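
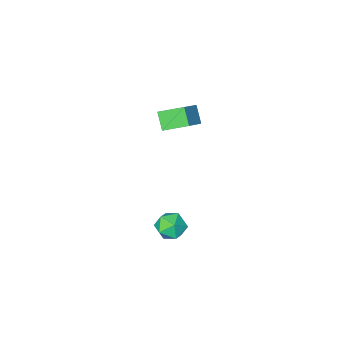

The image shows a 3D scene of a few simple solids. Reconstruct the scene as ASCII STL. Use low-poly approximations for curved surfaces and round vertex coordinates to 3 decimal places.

solid 
facet normal -0.680 0.610 0.407
outer loop
vertex -3.919 0.175 3.991
vertex -3.758 0.875 3.212
vertex -4.981 -0.474 3.19
endloop
endfacet
facet normal -0.151 -0.660 0.736
outer loop
vertex -4.042 -1.315 2.628
vertex -3.919 0.175 3.991
vertex -4.981 -0.474 3.19
endloop
endfacet
facet normal -0.680 0.610 0.406
outer loop
vertex -4.981 -0.474 3.19
vertex -3.758 0.875 3.212
vertex -4.819 0.226 2.41
endloop
endfacet
facet normal -0.717 -0.438 -0.542
outer loop
vertex -4.819 0.226 2.41
vertex -4.042 -1.315 2.628
vertex -4.981 -0.474 3.19
endloop
endfacet
facet normal 0.717 0.438 0.542
outer loop
vertex -3.919 0.175 3.991
vertex -2.819 0.034 2.65
vertex -3.758 0.875 3.212
endloop
endfacet
facet normal -0.152 -0.660 0.735
outer loop
vertex -2.981 -0.666 3.43
vertex -3.919 0.175 3.991
vertex -4.042 -1.315 2.628
endloop
endfacet
facet normal 0.717 0.438 0.542
outer loop
vertex -2.981 -0.666 3.43
vertex -2.819 0.034 2.65
vertex -3.919 0.175 3.991
endloop
endfacet
facet normal 0.152 0.661 -0.735
outer loop
vertex -3.758 0.875 3.212
vertex -2.819 0.034 2.65
vertex -4.819 0.226 2.41
endloop
endfacet
facet normal -0.717 -0.438 -0.542
outer loop
vertex -3.881 -0.615 1.849
vertex -4.042 -1.315 2.628
vertex -4.819 0.226 2.41
endloop
endfacet
facet normal 0.152 0.660 -0.736
outer loop
vertex -4.819 0.226 2.41
vertex -2.819 0.034 2.65
vertex -3.881 -0.615 1.849
endloop
endfacet
facet normal 0.680 -0.609 -0.407
outer loop
vertex -3.881 -0.615 1.849
vertex -2.981 -0.666 3.43
vertex -4.042 -1.315 2.628
endloop
endfacet
facet normal 0.680 -0.610 -0.407
outer loop
vertex -2.819 0.034 2.65
vertex -2.981 -0.666 3.43
vertex -3.881 -0.615 1.849
endloop
endfacet
facet normal -0.926 0.120 0.357
outer loop
vertex -3.165 1.29 -3.285
vertex -2.838 1.457 -2.493
vertex -2.971 2.11 -3.057
endloop
endfacet
facet normal -0.893 0.304 -0.332
outer loop
vertex -3.165 1.29 -3.285
vertex -2.971 2.11 -3.057
vertex -2.772 1.821 -3.856
endloop
endfacet
facet normal -0.663 -0.263 -0.701
outer loop
vertex -3.165 1.29 -3.285
vertex -2.772 1.821 -3.856
vertex -2.516 0.989 -3.786
endloop
endfacet
facet normal -0.554 -0.797 -0.239
outer loop
vertex -3.165 1.29 -3.285
vertex -2.516 0.989 -3.786
vertex -2.558 0.765 -2.943
endloop
endfacet
facet normal -0.718 -0.560 0.414
outer loop
vertex -3.165 1.29 -3.285
vertex -2.558 0.765 -2.943
vertex -2.838 1.457 -2.493
endloop
endfacet
facet normal -0.406 0.822 -0.399
outer loop
vertex -2.772 1.821 -3.856
vertex -2.971 2.11 -3.057
vertex -2.202 2.315 -3.417
endloop
endfacet
facet normal -0.462 0.524 0.716
outer loop
vertex -2.971 2.11 -3.057
vertex -2.838 1.457 -2.493
vertex -2.244 2.091 -2.574
endloop
endfacet
facet normal -0.124 -0.576 0.808
outer loop
vertex -2.838 1.457 -2.493
vertex -2.558 0.765 -2.943
vertex -1.988 1.259 -2.504
endloop
endfacet
facet normal 0.140 -0.959 -0.248
outer loop
vertex -2.558 0.765 -2.943
vertex -2.516 0.989 -3.786
vertex -1.789 0.97 -3.303
endloop
endfacet
facet normal -0.035 -0.094 -0.995
outer loop
vertex -2.516 0.989 -3.786
vertex -2.772 1.821 -3.856
vertex -1.922 1.623 -3.867
endloop
endfacet
facet normal 0.554 0.797 0.239
outer loop
vertex -1.595 1.79 -3.075
vertex -2.202 2.315 -3.417
vertex -2.244 2.091 -2.574
endloop
endfacet
facet normal 0.663 0.263 0.701
outer loop
vertex -1.595 1.79 -3.075
vertex -2.244 2.091 -2.574
vertex -1.988 1.259 -2.504
endloop
endfacet
facet normal 0.893 -0.304 0.332
outer loop
vertex -1.595 1.79 -3.075
vertex -1.988 1.259 -2.504
vertex -1.789 0.97 -3.303
endloop
endfacet
facet normal 0.926 -0.120 -0.357
outer loop
vertex -1.595 1.79 -3.075
vertex -1.789 0.97 -3.303
vertex -1.922 1.623 -3.867
endloop
endfacet
facet normal 0.718 0.560 -0.414
outer loop
vertex -1.595 1.79 -3.075
vertex -1.922 1.623 -3.867
vertex -2.202 2.315 -3.417
endloop
endfacet
facet normal -0.140 0.959 0.248
outer loop
vertex -2.244 2.091 -2.574
vertex -2.202 2.315 -3.417
vertex -2.971 2.11 -3.057
endloop
endfacet
facet normal 0.035 0.094 0.995
outer loop
vertex -1.988 1.259 -2.504
vertex -2.244 2.091 -2.574
vertex -2.838 1.457 -2.493
endloop
endfacet
facet normal 0.406 -0.822 0.399
outer loop
vertex -1.789 0.97 -3.303
vertex -1.988 1.259 -2.504
vertex -2.558 0.765 -2.943
endloop
endfacet
facet normal 0.462 -0.524 -0.716
outer loop
vertex -1.922 1.623 -3.867
vertex -1.789 0.97 -3.303
vertex -2.516 0.989 -3.786
endloop
endfacet
facet normal 0.124 0.576 -0.808
outer loop
vertex -2.202 2.315 -3.417
vertex -1.922 1.623 -3.867
vertex -2.772 1.821 -3.856
endloop
endfacet

endsolid


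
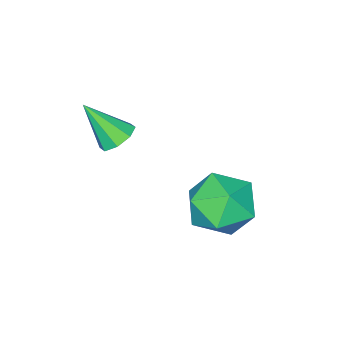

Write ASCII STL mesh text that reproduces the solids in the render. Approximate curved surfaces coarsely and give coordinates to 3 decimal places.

solid 
facet normal -0.332 0.762 -0.556
outer loop
vertex 0.032 3.84 -1.561
vertex -1.037 3.671 -1.154
vertex -0.315 4.387 -0.603
endloop
endfacet
facet normal 0.348 0.863 -0.366
outer loop
vertex 0.032 3.84 -1.561
vertex -0.315 4.387 -0.603
vertex 0.748 3.935 -0.657
endloop
endfacet
facet normal 0.729 0.310 -0.610
outer loop
vertex 0.032 3.84 -1.561
vertex 0.748 3.935 -0.657
vertex 0.683 2.939 -1.241
endloop
endfacet
facet normal 0.284 -0.132 -0.950
outer loop
vertex 0.032 3.84 -1.561
vertex 0.683 2.939 -1.241
vertex -0.421 2.776 -1.549
endloop
endfacet
facet normal -0.372 0.148 -0.916
outer loop
vertex 0.032 3.84 -1.561
vertex -0.421 2.776 -1.549
vertex -1.037 3.671 -1.154
endloop
endfacet
facet normal 0.382 0.857 0.346
outer loop
vertex 0.748 3.935 -0.657
vertex -0.315 4.387 -0.603
vertex 0.121 3.824 0.309
endloop
endfacet
facet normal -0.719 0.694 0.040
outer loop
vertex -0.315 4.387 -0.603
vertex -1.037 3.671 -1.154
vertex -0.983 3.661 0.001
endloop
endfacet
facet normal -0.784 -0.300 -0.543
outer loop
vertex -1.037 3.671 -1.154
vertex -0.421 2.776 -1.549
vertex -1.048 2.665 -0.583
endloop
endfacet
facet normal 0.278 -0.752 -0.597
outer loop
vertex -0.421 2.776 -1.549
vertex 0.683 2.939 -1.241
vertex 0.015 2.213 -0.637
endloop
endfacet
facet normal 0.998 -0.038 -0.047
outer loop
vertex 0.683 2.939 -1.241
vertex 0.748 3.935 -0.657
vertex 0.737 2.929 -0.086
endloop
endfacet
facet normal -0.284 0.132 0.950
outer loop
vertex -0.332 2.76 0.321
vertex 0.121 3.824 0.309
vertex -0.983 3.661 0.001
endloop
endfacet
facet normal -0.729 -0.310 0.610
outer loop
vertex -0.332 2.76 0.321
vertex -0.983 3.661 0.001
vertex -1.048 2.665 -0.583
endloop
endfacet
facet normal -0.348 -0.863 0.366
outer loop
vertex -0.332 2.76 0.321
vertex -1.048 2.665 -0.583
vertex 0.015 2.213 -0.637
endloop
endfacet
facet normal 0.332 -0.762 0.556
outer loop
vertex -0.332 2.76 0.321
vertex 0.015 2.213 -0.637
vertex 0.737 2.929 -0.086
endloop
endfacet
facet normal 0.372 -0.148 0.916
outer loop
vertex -0.332 2.76 0.321
vertex 0.737 2.929 -0.086
vertex 0.121 3.824 0.309
endloop
endfacet
facet normal -0.278 0.752 0.597
outer loop
vertex -0.983 3.661 0.001
vertex 0.121 3.824 0.309
vertex -0.315 4.387 -0.603
endloop
endfacet
facet normal -0.998 0.038 0.047
outer loop
vertex -1.048 2.665 -0.583
vertex -0.983 3.661 0.001
vertex -1.037 3.671 -1.154
endloop
endfacet
facet normal -0.382 -0.857 -0.346
outer loop
vertex 0.015 2.213 -0.637
vertex -1.048 2.665 -0.583
vertex -0.421 2.776 -1.549
endloop
endfacet
facet normal 0.719 -0.694 -0.040
outer loop
vertex 0.737 2.929 -0.086
vertex 0.015 2.213 -0.637
vertex 0.683 2.939 -1.241
endloop
endfacet
facet normal 0.784 0.300 0.543
outer loop
vertex 0.121 3.824 0.309
vertex 0.737 2.929 -0.086
vertex 0.748 3.935 -0.657
endloop
endfacet
facet normal -0.285 0.565 -0.774
outer loop
vertex 1.614 0.295 1.227
vertex 1.197 0.59 1.596
vertex 1.801 0.684 1.442
endloop
endfacet
facet normal 0.921 -0.360 -0.150
outer loop
vertex 1.614 0.295 1.227
vertex 1.801 0.684 1.442
vertex 1.643 -0.29 2.804
endloop
endfacet
facet normal -0.285 0.565 -0.774
outer loop
vertex 1.801 0.684 1.442
vertex 1.197 0.59 1.596
vertex 1.634 1.018 1.747
endloop
endfacet
facet normal 0.937 0.223 0.268
outer loop
vertex 1.801 0.684 1.442
vertex 1.634 1.018 1.747
vertex 1.643 -0.29 2.804
endloop
endfacet
facet normal -0.284 0.564 -0.776
outer loop
vertex 1.634 1.018 1.747
vertex 1.197 0.59 1.596
vertex 1.211 1.102 1.963
endloop
endfacet
facet normal 0.462 0.559 0.688
outer loop
vertex 1.634 1.018 1.747
vertex 1.211 1.102 1.963
vertex 1.643 -0.29 2.804
endloop
endfacet
facet normal -0.286 0.563 -0.775
outer loop
vertex 1.211 1.102 1.963
vertex 1.197 0.59 1.596
vertex 0.78 0.885 1.964
endloop
endfacet
facet normal -0.225 0.452 0.863
outer loop
vertex 1.211 1.102 1.963
vertex 0.78 0.885 1.964
vertex 1.643 -0.29 2.804
endloop
endfacet
facet normal -0.286 0.563 -0.775
outer loop
vertex 0.78 0.885 1.964
vertex 1.197 0.59 1.596
vertex 0.594 0.496 1.75
endloop
endfacet
facet normal -0.721 -0.035 0.692
outer loop
vertex 0.78 0.885 1.964
vertex 0.594 0.496 1.75
vertex 1.643 -0.29 2.804
endloop
endfacet
facet normal -0.286 0.564 -0.774
outer loop
vertex 0.594 0.496 1.75
vertex 1.197 0.59 1.596
vertex 0.761 0.162 1.445
endloop
endfacet
facet normal -0.737 -0.618 0.273
outer loop
vertex 0.594 0.496 1.75
vertex 0.761 0.162 1.445
vertex 1.643 -0.29 2.804
endloop
endfacet
facet normal -0.286 0.564 -0.774
outer loop
vertex 0.761 0.162 1.445
vertex 1.197 0.59 1.596
vertex 1.183 0.078 1.228
endloop
endfacet
facet normal -0.265 -0.953 -0.145
outer loop
vertex 0.761 0.162 1.445
vertex 1.183 0.078 1.228
vertex 1.643 -0.29 2.804
endloop
endfacet
facet normal -0.286 0.564 -0.774
outer loop
vertex 1.183 0.078 1.228
vertex 1.197 0.59 1.596
vertex 1.614 0.295 1.227
endloop
endfacet
facet normal 0.425 -0.846 -0.322
outer loop
vertex 1.183 0.078 1.228
vertex 1.614 0.295 1.227
vertex 1.643 -0.29 2.804
endloop
endfacet

endsolid


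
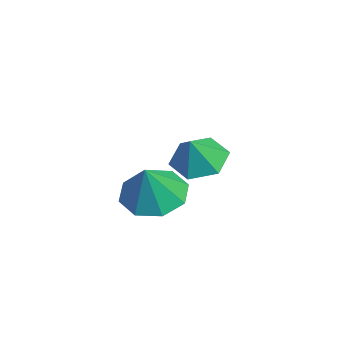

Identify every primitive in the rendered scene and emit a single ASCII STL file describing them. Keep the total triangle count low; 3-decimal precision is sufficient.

solid 
facet normal -0.509 0.230 -0.829
outer loop
vertex -2.224 2.556 -1.538
vertex -2.886 2.883 -1.041
vertex -2.221 3.414 -1.302
endloop
endfacet
facet normal 0.999 -0.017 0.049
outer loop
vertex -2.224 2.556 -1.538
vertex -2.221 3.414 -1.302
vertex -2.294 2.617 -0.079
endloop
endfacet
facet normal -0.509 0.230 -0.829
outer loop
vertex -2.221 3.414 -1.302
vertex -2.886 2.883 -1.041
vertex -2.883 3.741 -0.805
endloop
endfacet
facet normal 0.642 0.624 0.445
outer loop
vertex -2.221 3.414 -1.302
vertex -2.883 3.741 -0.805
vertex -2.294 2.617 -0.079
endloop
endfacet
facet normal -0.510 0.230 -0.829
outer loop
vertex -2.883 3.741 -0.805
vertex -2.886 2.883 -1.041
vertex -3.547 3.21 -0.544
endloop
endfacet
facet normal -0.074 0.513 0.855
outer loop
vertex -2.883 3.741 -0.805
vertex -3.547 3.21 -0.544
vertex -2.294 2.617 -0.079
endloop
endfacet
facet normal -0.510 0.229 -0.829
outer loop
vertex -3.547 3.21 -0.544
vertex -2.886 2.883 -1.041
vertex -3.55 2.352 -0.779
endloop
endfacet
facet normal -0.434 -0.237 0.869
outer loop
vertex -3.547 3.21 -0.544
vertex -3.55 2.352 -0.779
vertex -2.294 2.617 -0.079
endloop
endfacet
facet normal -0.511 0.230 -0.829
outer loop
vertex -3.55 2.352 -0.779
vertex -2.886 2.883 -1.041
vertex -2.889 2.025 -1.277
endloop
endfacet
facet normal -0.078 -0.878 0.473
outer loop
vertex -3.55 2.352 -0.779
vertex -2.889 2.025 -1.277
vertex -2.294 2.617 -0.079
endloop
endfacet
facet normal -0.509 0.230 -0.829
outer loop
vertex -2.889 2.025 -1.277
vertex -2.886 2.883 -1.041
vertex -2.224 2.556 -1.538
endloop
endfacet
facet normal 0.638 -0.768 0.063
outer loop
vertex -2.889 2.025 -1.277
vertex -2.224 2.556 -1.538
vertex -2.294 2.617 -0.079
endloop
endfacet
facet normal -0.479 0.156 -0.864
outer loop
vertex 0.984 1.885 -1.228
vertex 0.152 1.65 -0.809
vertex 0.643 2.466 -0.934
endloop
endfacet
facet normal 0.886 0.418 0.201
outer loop
vertex 0.984 1.885 -1.228
vertex 0.643 2.466 -0.934
vertex 0.828 1.43 0.409
endloop
endfacet
facet normal -0.479 0.156 -0.864
outer loop
vertex 0.643 2.466 -0.934
vertex 0.152 1.65 -0.809
vertex 0.015 2.569 -0.567
endloop
endfacet
facet normal 0.424 0.745 0.516
outer loop
vertex 0.643 2.466 -0.934
vertex 0.015 2.569 -0.567
vertex 0.828 1.43 0.409
endloop
endfacet
facet normal -0.479 0.156 -0.864
outer loop
vertex 0.015 2.569 -0.567
vertex 0.152 1.65 -0.809
vertex -0.533 2.134 -0.342
endloop
endfacet
facet normal -0.137 0.586 0.798
outer loop
vertex 0.015 2.569 -0.567
vertex -0.533 2.134 -0.342
vertex 0.828 1.43 0.409
endloop
endfacet
facet normal -0.479 0.156 -0.864
outer loop
vertex -0.533 2.134 -0.342
vertex 0.152 1.65 -0.809
vertex -0.679 1.415 -0.391
endloop
endfacet
facet normal -0.469 0.035 0.883
outer loop
vertex -0.533 2.134 -0.342
vertex -0.679 1.415 -0.391
vertex 0.828 1.43 0.409
endloop
endfacet
facet normal -0.479 0.155 -0.864
outer loop
vertex -0.679 1.415 -0.391
vertex 0.152 1.65 -0.809
vertex -0.338 0.834 -0.684
endloop
endfacet
facet normal -0.376 -0.584 0.720
outer loop
vertex -0.679 1.415 -0.391
vertex -0.338 0.834 -0.684
vertex 0.828 1.43 0.409
endloop
endfacet
facet normal -0.479 0.155 -0.864
outer loop
vertex -0.338 0.834 -0.684
vertex 0.152 1.65 -0.809
vertex 0.29 0.731 -1.051
endloop
endfacet
facet normal 0.087 -0.911 0.404
outer loop
vertex -0.338 0.834 -0.684
vertex 0.29 0.731 -1.051
vertex 0.828 1.43 0.409
endloop
endfacet
facet normal -0.478 0.156 -0.864
outer loop
vertex 0.29 0.731 -1.051
vertex 0.152 1.65 -0.809
vertex 0.838 1.166 -1.276
endloop
endfacet
facet normal 0.647 -0.752 0.122
outer loop
vertex 0.29 0.731 -1.051
vertex 0.838 1.166 -1.276
vertex 0.828 1.43 0.409
endloop
endfacet
facet normal -0.479 0.155 -0.864
outer loop
vertex 0.838 1.166 -1.276
vertex 0.152 1.65 -0.809
vertex 0.984 1.885 -1.228
endloop
endfacet
facet normal 0.979 -0.201 0.037
outer loop
vertex 0.838 1.166 -1.276
vertex 0.984 1.885 -1.228
vertex 0.828 1.43 0.409
endloop
endfacet

endsolid


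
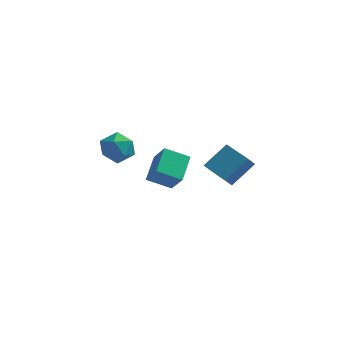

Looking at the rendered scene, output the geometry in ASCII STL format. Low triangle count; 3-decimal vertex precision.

solid 
facet normal -0.107 0.893 0.436
outer loop
vertex -4.48 -0.328 -0.927
vertex -3.944 -0.73 0.028
vertex -3.321 -0.238 -0.827
endloop
endfacet
facet normal -0.051 0.961 -0.272
outer loop
vertex -4.48 -0.328 -0.927
vertex -3.321 -0.238 -0.827
vertex -3.795 -0.552 -1.846
endloop
endfacet
facet normal -0.577 0.583 -0.572
outer loop
vertex -4.48 -0.328 -0.927
vertex -3.795 -0.552 -1.846
vertex -4.712 -1.238 -1.62
endloop
endfacet
facet normal -0.958 0.282 -0.049
outer loop
vertex -4.48 -0.328 -0.927
vertex -4.712 -1.238 -1.62
vertex -4.804 -1.348 -0.462
endloop
endfacet
facet normal -0.668 0.474 0.574
outer loop
vertex -4.48 -0.328 -0.927
vertex -4.804 -1.348 -0.462
vertex -3.944 -0.73 0.028
endloop
endfacet
facet normal 0.570 0.673 -0.472
outer loop
vertex -3.795 -0.552 -1.846
vertex -3.321 -0.238 -0.827
vertex -2.836 -1.092 -1.458
endloop
endfacet
facet normal 0.479 0.563 0.673
outer loop
vertex -3.321 -0.238 -0.827
vertex -3.944 -0.73 0.028
vertex -2.928 -1.202 -0.3
endloop
endfacet
facet normal -0.428 -0.116 0.896
outer loop
vertex -3.944 -0.73 0.028
vertex -4.804 -1.348 -0.462
vertex -3.845 -1.888 -0.074
endloop
endfacet
facet normal -0.897 -0.427 -0.112
outer loop
vertex -4.804 -1.348 -0.462
vertex -4.712 -1.238 -1.62
vertex -4.319 -2.202 -1.093
endloop
endfacet
facet normal -0.281 0.060 -0.958
outer loop
vertex -4.712 -1.238 -1.62
vertex -3.795 -0.552 -1.846
vertex -3.696 -1.71 -1.948
endloop
endfacet
facet normal 0.958 -0.282 0.049
outer loop
vertex -3.16 -2.112 -0.993
vertex -2.836 -1.092 -1.458
vertex -2.928 -1.202 -0.3
endloop
endfacet
facet normal 0.577 -0.583 0.572
outer loop
vertex -3.16 -2.112 -0.993
vertex -2.928 -1.202 -0.3
vertex -3.845 -1.888 -0.074
endloop
endfacet
facet normal 0.051 -0.961 0.272
outer loop
vertex -3.16 -2.112 -0.993
vertex -3.845 -1.888 -0.074
vertex -4.319 -2.202 -1.093
endloop
endfacet
facet normal 0.107 -0.893 -0.436
outer loop
vertex -3.16 -2.112 -0.993
vertex -4.319 -2.202 -1.093
vertex -3.696 -1.71 -1.948
endloop
endfacet
facet normal 0.668 -0.474 -0.574
outer loop
vertex -3.16 -2.112 -0.993
vertex -3.696 -1.71 -1.948
vertex -2.836 -1.092 -1.458
endloop
endfacet
facet normal 0.897 0.427 0.112
outer loop
vertex -2.928 -1.202 -0.3
vertex -2.836 -1.092 -1.458
vertex -3.321 -0.238 -0.827
endloop
endfacet
facet normal 0.281 -0.060 0.958
outer loop
vertex -3.845 -1.888 -0.074
vertex -2.928 -1.202 -0.3
vertex -3.944 -0.73 0.028
endloop
endfacet
facet normal -0.570 -0.673 0.472
outer loop
vertex -4.319 -2.202 -1.093
vertex -3.845 -1.888 -0.074
vertex -4.804 -1.348 -0.462
endloop
endfacet
facet normal -0.479 -0.563 -0.673
outer loop
vertex -3.696 -1.71 -1.948
vertex -4.319 -2.202 -1.093
vertex -4.712 -1.238 -1.62
endloop
endfacet
facet normal 0.428 0.116 -0.896
outer loop
vertex -2.836 -1.092 -1.458
vertex -3.696 -1.71 -1.948
vertex -3.795 -0.552 -1.846
endloop
endfacet
facet normal -0.881 -0.185 0.436
outer loop
vertex -1.198 -0.708 -0.951
vertex -1.981 -0.006 -2.235
vertex -1.275 -2.376 -1.814
endloop
endfacet
facet normal 0.472 -0.422 0.774
outer loop
vertex 0.161 -2.074 -2.525
vertex -1.198 -0.708 -0.951
vertex -1.275 -2.376 -1.814
endloop
endfacet
facet normal -0.881 -0.185 0.436
outer loop
vertex -1.275 -2.376 -1.814
vertex -1.981 -0.006 -2.235
vertex -2.058 -1.674 -3.099
endloop
endfacet
facet normal -0.041 -0.887 -0.460
outer loop
vertex -2.058 -1.674 -3.099
vertex 0.161 -2.074 -2.525
vertex -1.275 -2.376 -1.814
endloop
endfacet
facet normal 0.041 0.887 0.460
outer loop
vertex -1.198 -0.708 -0.951
vertex -0.545 0.296 -2.946
vertex -1.981 -0.006 -2.235
endloop
endfacet
facet normal 0.472 -0.423 0.774
outer loop
vertex 0.238 -0.406 -1.661
vertex -1.198 -0.708 -0.951
vertex 0.161 -2.074 -2.525
endloop
endfacet
facet normal 0.041 0.887 0.460
outer loop
vertex 0.238 -0.406 -1.661
vertex -0.545 0.296 -2.946
vertex -1.198 -0.708 -0.951
endloop
endfacet
facet normal -0.472 0.423 -0.774
outer loop
vertex -1.981 -0.006 -2.235
vertex -0.545 0.296 -2.946
vertex -2.058 -1.674 -3.099
endloop
endfacet
facet normal -0.041 -0.887 -0.460
outer loop
vertex -0.622 -1.372 -3.809
vertex 0.161 -2.074 -2.525
vertex -2.058 -1.674 -3.099
endloop
endfacet
facet normal -0.472 0.422 -0.774
outer loop
vertex -2.058 -1.674 -3.099
vertex -0.545 0.296 -2.946
vertex -0.622 -1.372 -3.809
endloop
endfacet
facet normal 0.881 0.185 -0.436
outer loop
vertex -0.622 -1.372 -3.809
vertex 0.238 -0.406 -1.661
vertex 0.161 -2.074 -2.525
endloop
endfacet
facet normal 0.881 0.185 -0.436
outer loop
vertex -0.545 0.296 -2.946
vertex 0.238 -0.406 -1.661
vertex -0.622 -1.372 -3.809
endloop
endfacet
facet normal -0.347 -0.536 0.770
outer loop
vertex 4.266 -4.125 1.073
vertex 2.818 -2.896 1.275
vertex 3.217 -5.164 -0.124
endloop
endfacet
facet normal 0.758 -0.643 -0.106
outer loop
vertex 3.502 -4.724 -0.755
vertex 4.266 -4.125 1.073
vertex 3.217 -5.164 -0.124
endloop
endfacet
facet normal -0.348 -0.536 0.769
outer loop
vertex 3.217 -5.164 -0.124
vertex 2.818 -2.896 1.275
vertex 1.769 -3.934 0.078
endloop
endfacet
facet normal -0.552 -0.546 -0.630
outer loop
vertex 1.769 -3.934 0.078
vertex 3.502 -4.724 -0.755
vertex 3.217 -5.164 -0.124
endloop
endfacet
facet normal 0.552 0.546 0.630
outer loop
vertex 4.266 -4.125 1.073
vertex 3.103 -2.456 0.644
vertex 2.818 -2.896 1.275
endloop
endfacet
facet normal 0.758 -0.644 -0.106
outer loop
vertex 4.551 -3.686 0.442
vertex 4.266 -4.125 1.073
vertex 3.502 -4.724 -0.755
endloop
endfacet
facet normal 0.552 0.547 0.630
outer loop
vertex 4.551 -3.686 0.442
vertex 3.103 -2.456 0.644
vertex 4.266 -4.125 1.073
endloop
endfacet
facet normal -0.758 0.643 0.106
outer loop
vertex 2.818 -2.896 1.275
vertex 3.103 -2.456 0.644
vertex 1.769 -3.934 0.078
endloop
endfacet
facet normal -0.552 -0.547 -0.630
outer loop
vertex 2.054 -3.495 -0.553
vertex 3.502 -4.724 -0.755
vertex 1.769 -3.934 0.078
endloop
endfacet
facet normal -0.758 0.644 0.106
outer loop
vertex 1.769 -3.934 0.078
vertex 3.103 -2.456 0.644
vertex 2.054 -3.495 -0.553
endloop
endfacet
facet normal 0.348 0.536 -0.769
outer loop
vertex 2.054 -3.495 -0.553
vertex 4.551 -3.686 0.442
vertex 3.502 -4.724 -0.755
endloop
endfacet
facet normal 0.348 0.536 -0.770
outer loop
vertex 3.103 -2.456 0.644
vertex 4.551 -3.686 0.442
vertex 2.054 -3.495 -0.553
endloop
endfacet

endsolid


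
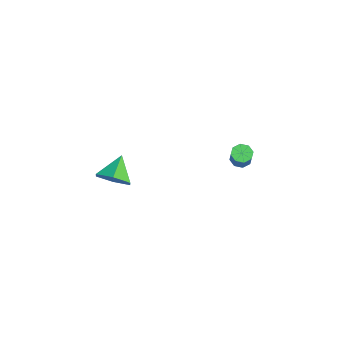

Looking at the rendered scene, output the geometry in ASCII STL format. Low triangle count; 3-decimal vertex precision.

solid 
facet normal -0.444 0.086 -0.892
outer loop
vertex -1.151 3.401 -3.606
vertex -1.498 3.88 -3.387
vertex -0.938 3.829 -3.671
endloop
endfacet
facet normal 0.780 -0.454 -0.432
outer loop
vertex -1.151 3.401 -3.606
vertex -0.938 3.829 -3.671
vertex -0.636 3.302 -2.572
endloop
endfacet
facet normal 0.778 -0.456 -0.432
outer loop
vertex -0.636 3.302 -2.572
vertex -0.938 3.829 -3.671
vertex -0.422 3.729 -2.637
endloop
endfacet
facet normal 0.444 -0.087 0.892
outer loop
vertex -0.636 3.302 -2.572
vertex -0.422 3.729 -2.637
vertex -0.982 3.78 -2.353
endloop
endfacet
facet normal -0.444 0.085 -0.892
outer loop
vertex -0.938 3.829 -3.671
vertex -1.498 3.88 -3.387
vertex -1.053 4.286 -3.57
endloop
endfacet
facet normal 0.863 0.306 -0.401
outer loop
vertex -0.938 3.829 -3.671
vertex -1.053 4.286 -3.57
vertex -0.422 3.729 -2.637
endloop
endfacet
facet normal 0.863 0.306 -0.401
outer loop
vertex -0.422 3.729 -2.637
vertex -1.053 4.286 -3.57
vertex -0.537 4.186 -2.536
endloop
endfacet
facet normal 0.444 -0.085 0.892
outer loop
vertex -0.422 3.729 -2.637
vertex -0.537 4.186 -2.536
vertex -0.982 3.78 -2.353
endloop
endfacet
facet normal -0.445 0.085 -0.892
outer loop
vertex -1.053 4.286 -3.57
vertex -1.498 3.88 -3.387
vertex -1.428 4.505 -3.362
endloop
endfacet
facet normal 0.443 0.886 -0.135
outer loop
vertex -1.053 4.286 -3.57
vertex -1.428 4.505 -3.362
vertex -0.537 4.186 -2.536
endloop
endfacet
facet normal 0.444 0.886 -0.136
outer loop
vertex -0.537 4.186 -2.536
vertex -1.428 4.505 -3.362
vertex -0.912 4.406 -2.327
endloop
endfacet
facet normal 0.446 -0.087 0.891
outer loop
vertex -0.537 4.186 -2.536
vertex -0.912 4.406 -2.327
vertex -0.982 3.78 -2.353
endloop
endfacet
facet normal -0.446 0.086 -0.891
outer loop
vertex -1.428 4.505 -3.362
vertex -1.498 3.88 -3.387
vertex -1.844 4.358 -3.168
endloop
endfacet
facet normal -0.238 0.949 0.209
outer loop
vertex -1.428 4.505 -3.362
vertex -1.844 4.358 -3.168
vertex -0.912 4.406 -2.327
endloop
endfacet
facet normal -0.238 0.949 0.209
outer loop
vertex -0.912 4.406 -2.327
vertex -1.844 4.358 -3.168
vertex -1.329 4.259 -2.134
endloop
endfacet
facet normal 0.443 -0.087 0.892
outer loop
vertex -0.912 4.406 -2.327
vertex -1.329 4.259 -2.134
vertex -0.982 3.78 -2.353
endloop
endfacet
facet normal -0.444 0.087 -0.892
outer loop
vertex -1.844 4.358 -3.168
vertex -1.498 3.88 -3.387
vertex -2.058 3.931 -3.103
endloop
endfacet
facet normal -0.779 0.456 0.431
outer loop
vertex -1.844 4.358 -3.168
vertex -2.058 3.931 -3.103
vertex -1.329 4.259 -2.134
endloop
endfacet
facet normal -0.779 0.453 0.433
outer loop
vertex -1.329 4.259 -2.134
vertex -2.058 3.931 -3.103
vertex -1.542 3.831 -2.069
endloop
endfacet
facet normal 0.444 -0.086 0.892
outer loop
vertex -1.329 4.259 -2.134
vertex -1.542 3.831 -2.069
vertex -0.982 3.78 -2.353
endloop
endfacet
facet normal -0.444 0.085 -0.892
outer loop
vertex -2.058 3.931 -3.103
vertex -1.498 3.88 -3.387
vertex -1.943 3.474 -3.204
endloop
endfacet
facet normal -0.863 -0.306 0.401
outer loop
vertex -2.058 3.931 -3.103
vertex -1.943 3.474 -3.204
vertex -1.542 3.831 -2.069
endloop
endfacet
facet normal -0.863 -0.306 0.401
outer loop
vertex -1.542 3.831 -2.069
vertex -1.943 3.474 -3.204
vertex -1.427 3.374 -2.17
endloop
endfacet
facet normal 0.444 -0.085 0.892
outer loop
vertex -1.542 3.831 -2.069
vertex -1.427 3.374 -2.17
vertex -0.982 3.78 -2.353
endloop
endfacet
facet normal -0.446 0.087 -0.891
outer loop
vertex -1.943 3.474 -3.204
vertex -1.498 3.88 -3.387
vertex -1.568 3.254 -3.413
endloop
endfacet
facet normal -0.444 -0.886 0.136
outer loop
vertex -1.943 3.474 -3.204
vertex -1.568 3.254 -3.413
vertex -1.427 3.374 -2.17
endloop
endfacet
facet normal -0.442 -0.886 0.136
outer loop
vertex -1.427 3.374 -2.17
vertex -1.568 3.254 -3.413
vertex -1.052 3.155 -2.378
endloop
endfacet
facet normal 0.445 -0.085 0.892
outer loop
vertex -1.427 3.374 -2.17
vertex -1.052 3.155 -2.378
vertex -0.982 3.78 -2.353
endloop
endfacet
facet normal -0.443 0.087 -0.892
outer loop
vertex -1.568 3.254 -3.413
vertex -1.498 3.88 -3.387
vertex -1.151 3.401 -3.606
endloop
endfacet
facet normal 0.238 -0.949 -0.209
outer loop
vertex -1.568 3.254 -3.413
vertex -1.151 3.401 -3.606
vertex -1.052 3.155 -2.378
endloop
endfacet
facet normal 0.238 -0.949 -0.209
outer loop
vertex -1.052 3.155 -2.378
vertex -1.151 3.401 -3.606
vertex -0.636 3.302 -2.572
endloop
endfacet
facet normal 0.446 -0.086 0.891
outer loop
vertex -1.052 3.155 -2.378
vertex -0.636 3.302 -2.572
vertex -0.982 3.78 -2.353
endloop
endfacet
facet normal 0.688 -0.476 -0.548
outer loop
vertex 0.661 -2.895 -1.505
vertex -0.083 -3.659 -1.775
vertex 0.038 -2.763 -2.402
endloop
endfacet
facet normal 0.036 0.992 0.121
outer loop
vertex 0.661 -2.895 -1.505
vertex 0.038 -2.763 -2.402
vertex -1.177 -2.901 -0.905
endloop
endfacet
facet normal 0.688 -0.476 -0.547
outer loop
vertex 0.038 -2.763 -2.402
vertex -0.083 -3.659 -1.775
vertex -0.705 -3.527 -2.672
endloop
endfacet
facet normal -0.580 0.707 -0.405
outer loop
vertex 0.038 -2.763 -2.402
vertex -0.705 -3.527 -2.672
vertex -1.177 -2.901 -0.905
endloop
endfacet
facet normal 0.688 -0.477 -0.547
outer loop
vertex -0.705 -3.527 -2.672
vertex -0.083 -3.659 -1.775
vertex -0.827 -4.423 -2.045
endloop
endfacet
facet normal -0.969 -0.039 -0.245
outer loop
vertex -0.705 -3.527 -2.672
vertex -0.827 -4.423 -2.045
vertex -1.177 -2.901 -0.905
endloop
endfacet
facet normal 0.688 -0.476 -0.547
outer loop
vertex -0.827 -4.423 -2.045
vertex -0.083 -3.659 -1.775
vertex -0.204 -4.554 -1.148
endloop
endfacet
facet normal -0.743 -0.502 0.443
outer loop
vertex -0.827 -4.423 -2.045
vertex -0.204 -4.554 -1.148
vertex -1.177 -2.901 -0.905
endloop
endfacet
facet normal 0.688 -0.476 -0.547
outer loop
vertex -0.204 -4.554 -1.148
vertex -0.083 -3.659 -1.775
vertex 0.54 -3.79 -0.878
endloop
endfacet
facet normal -0.128 -0.217 0.968
outer loop
vertex -0.204 -4.554 -1.148
vertex 0.54 -3.79 -0.878
vertex -1.177 -2.901 -0.905
endloop
endfacet
facet normal 0.688 -0.476 -0.547
outer loop
vertex 0.54 -3.79 -0.878
vertex -0.083 -3.659 -1.775
vertex 0.661 -2.895 -1.505
endloop
endfacet
facet normal 0.262 0.530 0.807
outer loop
vertex 0.54 -3.79 -0.878
vertex 0.661 -2.895 -1.505
vertex -1.177 -2.901 -0.905
endloop
endfacet

endsolid


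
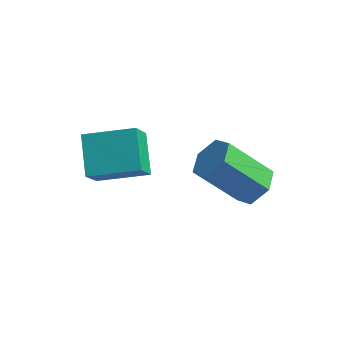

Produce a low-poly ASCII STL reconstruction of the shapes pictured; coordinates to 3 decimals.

solid 
facet normal 0.650 0.264 -0.712
outer loop
vertex 4.501 1.645 -2.175
vertex 3.976 1.954 -2.54
vertex 4.345 2.329 -2.064
endloop
endfacet
facet normal 0.727 0.055 0.684
outer loop
vertex 4.501 1.645 -2.175
vertex 4.345 2.329 -2.064
vertex 3.35 1.178 -0.915
endloop
endfacet
facet normal 0.727 0.054 0.684
outer loop
vertex 3.35 1.178 -0.915
vertex 4.345 2.329 -2.064
vertex 3.194 1.861 -0.803
endloop
endfacet
facet normal -0.650 -0.265 0.712
outer loop
vertex 3.35 1.178 -0.915
vertex 3.194 1.861 -0.803
vertex 2.824 1.486 -1.28
endloop
endfacet
facet normal 0.650 0.264 -0.712
outer loop
vertex 4.345 2.329 -2.064
vertex 3.976 1.954 -2.54
vertex 3.82 2.638 -2.429
endloop
endfacet
facet normal 0.174 0.861 0.478
outer loop
vertex 4.345 2.329 -2.064
vertex 3.82 2.638 -2.429
vertex 3.194 1.861 -0.803
endloop
endfacet
facet normal 0.174 0.861 0.478
outer loop
vertex 3.194 1.861 -0.803
vertex 3.82 2.638 -2.429
vertex 2.669 2.17 -1.168
endloop
endfacet
facet normal -0.651 -0.264 0.712
outer loop
vertex 3.194 1.861 -0.803
vertex 2.669 2.17 -1.168
vertex 2.824 1.486 -1.28
endloop
endfacet
facet normal 0.649 0.264 -0.713
outer loop
vertex 3.82 2.638 -2.429
vertex 3.976 1.954 -2.54
vertex 3.45 2.262 -2.905
endloop
endfacet
facet normal -0.554 0.806 -0.206
outer loop
vertex 3.82 2.638 -2.429
vertex 3.45 2.262 -2.905
vertex 2.669 2.17 -1.168
endloop
endfacet
facet normal -0.553 0.807 -0.206
outer loop
vertex 2.669 2.17 -1.168
vertex 3.45 2.262 -2.905
vertex 2.299 1.795 -1.645
endloop
endfacet
facet normal -0.651 -0.264 0.712
outer loop
vertex 2.669 2.17 -1.168
vertex 2.299 1.795 -1.645
vertex 2.824 1.486 -1.28
endloop
endfacet
facet normal 0.650 0.265 -0.712
outer loop
vertex 3.45 2.262 -2.905
vertex 3.976 1.954 -2.54
vertex 3.606 1.579 -3.017
endloop
endfacet
facet normal -0.727 -0.054 -0.684
outer loop
vertex 3.45 2.262 -2.905
vertex 3.606 1.579 -3.017
vertex 2.299 1.795 -1.645
endloop
endfacet
facet normal -0.727 -0.055 -0.684
outer loop
vertex 2.299 1.795 -1.645
vertex 3.606 1.579 -3.017
vertex 2.455 1.111 -1.756
endloop
endfacet
facet normal -0.650 -0.264 0.712
outer loop
vertex 2.299 1.795 -1.645
vertex 2.455 1.111 -1.756
vertex 2.824 1.486 -1.28
endloop
endfacet
facet normal 0.651 0.264 -0.712
outer loop
vertex 3.606 1.579 -3.017
vertex 3.976 1.954 -2.54
vertex 4.131 1.27 -2.652
endloop
endfacet
facet normal -0.174 -0.861 -0.478
outer loop
vertex 3.606 1.579 -3.017
vertex 4.131 1.27 -2.652
vertex 2.455 1.111 -1.756
endloop
endfacet
facet normal -0.174 -0.861 -0.478
outer loop
vertex 2.455 1.111 -1.756
vertex 4.131 1.27 -2.652
vertex 2.98 0.802 -1.391
endloop
endfacet
facet normal -0.650 -0.264 0.712
outer loop
vertex 2.455 1.111 -1.756
vertex 2.98 0.802 -1.391
vertex 2.824 1.486 -1.28
endloop
endfacet
facet normal 0.651 0.264 -0.712
outer loop
vertex 4.131 1.27 -2.652
vertex 3.976 1.954 -2.54
vertex 4.501 1.645 -2.175
endloop
endfacet
facet normal 0.553 -0.807 0.205
outer loop
vertex 4.131 1.27 -2.652
vertex 4.501 1.645 -2.175
vertex 2.98 0.802 -1.391
endloop
endfacet
facet normal 0.554 -0.807 0.207
outer loop
vertex 2.98 0.802 -1.391
vertex 4.501 1.645 -2.175
vertex 3.35 1.178 -0.915
endloop
endfacet
facet normal -0.649 -0.264 0.713
outer loop
vertex 2.98 0.802 -1.391
vertex 3.35 1.178 -0.915
vertex 2.824 1.486 -1.28
endloop
endfacet
facet normal -0.442 0.694 0.568
outer loop
vertex 0.061 -0.75 0.682
vertex 1.394 -0.177 1.02
vertex -0.013 -0.013 -0.276
endloop
endfacet
facet normal -0.895 -0.384 -0.226
outer loop
vertex 0.566 -0.923 -1.02
vertex 0.061 -0.75 0.682
vertex -0.013 -0.013 -0.276
endloop
endfacet
facet normal -0.442 0.695 0.568
outer loop
vertex -0.013 -0.013 -0.276
vertex 1.394 -0.177 1.02
vertex 1.32 0.559 0.062
endloop
endfacet
facet normal -0.060 0.608 -0.791
outer loop
vertex 1.32 0.559 0.062
vertex 0.566 -0.923 -1.02
vertex -0.013 -0.013 -0.276
endloop
endfacet
facet normal 0.061 -0.608 0.791
outer loop
vertex 0.061 -0.75 0.682
vertex 1.973 -1.087 0.276
vertex 1.394 -0.177 1.02
endloop
endfacet
facet normal -0.895 -0.385 -0.226
outer loop
vertex 0.64 -1.659 -0.062
vertex 0.061 -0.75 0.682
vertex 0.566 -0.923 -1.02
endloop
endfacet
facet normal 0.061 -0.609 0.791
outer loop
vertex 0.64 -1.659 -0.062
vertex 1.973 -1.087 0.276
vertex 0.061 -0.75 0.682
endloop
endfacet
facet normal 0.895 0.384 0.226
outer loop
vertex 1.394 -0.177 1.02
vertex 1.973 -1.087 0.276
vertex 1.32 0.559 0.062
endloop
endfacet
facet normal -0.061 0.609 -0.791
outer loop
vertex 1.899 -0.35 -0.682
vertex 0.566 -0.923 -1.02
vertex 1.32 0.559 0.062
endloop
endfacet
facet normal 0.895 0.384 0.227
outer loop
vertex 1.32 0.559 0.062
vertex 1.973 -1.087 0.276
vertex 1.899 -0.35 -0.682
endloop
endfacet
facet normal 0.442 -0.694 -0.568
outer loop
vertex 1.899 -0.35 -0.682
vertex 0.64 -1.659 -0.062
vertex 0.566 -0.923 -1.02
endloop
endfacet
facet normal 0.442 -0.694 -0.568
outer loop
vertex 1.973 -1.087 0.276
vertex 0.64 -1.659 -0.062
vertex 1.899 -0.35 -0.682
endloop
endfacet

endsolid


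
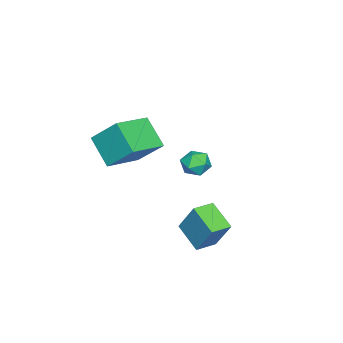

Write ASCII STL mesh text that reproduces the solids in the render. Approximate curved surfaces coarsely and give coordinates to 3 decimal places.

solid 
facet normal -0.863 0.501 -0.062
outer loop
vertex 1.97 3.572 0.71
vertex 2.656 4.662 -0.039
vertex 1.603 2.748 -0.824
endloop
endfacet
facet normal -0.460 -0.732 0.503
outer loop
vertex 2.484 2.238 -0.761
vertex 1.97 3.572 0.71
vertex 1.603 2.748 -0.824
endloop
endfacet
facet normal -0.863 0.501 -0.062
outer loop
vertex 1.603 2.748 -0.824
vertex 2.656 4.662 -0.039
vertex 2.289 3.838 -1.574
endloop
endfacet
facet normal -0.206 -0.463 -0.862
outer loop
vertex 2.289 3.838 -1.574
vertex 2.484 2.238 -0.761
vertex 1.603 2.748 -0.824
endloop
endfacet
facet normal 0.206 0.463 0.862
outer loop
vertex 1.97 3.572 0.71
vertex 3.537 4.152 0.024
vertex 2.656 4.662 -0.039
endloop
endfacet
facet normal -0.460 -0.732 0.503
outer loop
vertex 2.851 3.062 0.774
vertex 1.97 3.572 0.71
vertex 2.484 2.238 -0.761
endloop
endfacet
facet normal 0.206 0.464 0.862
outer loop
vertex 2.851 3.062 0.774
vertex 3.537 4.152 0.024
vertex 1.97 3.572 0.71
endloop
endfacet
facet normal 0.460 0.732 -0.503
outer loop
vertex 2.656 4.662 -0.039
vertex 3.537 4.152 0.024
vertex 2.289 3.838 -1.574
endloop
endfacet
facet normal -0.205 -0.463 -0.862
outer loop
vertex 3.17 3.328 -1.51
vertex 2.484 2.238 -0.761
vertex 2.289 3.838 -1.574
endloop
endfacet
facet normal 0.460 0.732 -0.503
outer loop
vertex 2.289 3.838 -1.574
vertex 3.537 4.152 0.024
vertex 3.17 3.328 -1.51
endloop
endfacet
facet normal 0.863 -0.501 0.062
outer loop
vertex 3.17 3.328 -1.51
vertex 2.851 3.062 0.774
vertex 2.484 2.238 -0.761
endloop
endfacet
facet normal 0.863 -0.501 0.062
outer loop
vertex 3.537 4.152 0.024
vertex 2.851 3.062 0.774
vertex 3.17 3.328 -1.51
endloop
endfacet
facet normal -0.915 0.330 -0.230
outer loop
vertex -0.775 -0.613 3.462
vertex -0.1 0.458 2.313
vertex -0.916 -1.898 2.181
endloop
endfacet
facet normal -0.395 -0.627 0.672
outer loop
vertex 0.86 -2.538 2.627
vertex -0.775 -0.613 3.462
vertex -0.916 -1.898 2.181
endloop
endfacet
facet normal -0.916 0.330 -0.230
outer loop
vertex -0.916 -1.898 2.181
vertex -0.1 0.458 2.313
vertex -0.241 -0.826 1.032
endloop
endfacet
facet normal -0.078 -0.706 -0.704
outer loop
vertex -0.241 -0.826 1.032
vertex 0.86 -2.538 2.627
vertex -0.916 -1.898 2.181
endloop
endfacet
facet normal 0.078 0.706 0.704
outer loop
vertex -0.775 -0.613 3.462
vertex 1.676 -0.182 2.759
vertex -0.1 0.458 2.313
endloop
endfacet
facet normal -0.395 -0.627 0.672
outer loop
vertex 1.001 -1.254 3.908
vertex -0.775 -0.613 3.462
vertex 0.86 -2.538 2.627
endloop
endfacet
facet normal 0.078 0.706 0.704
outer loop
vertex 1.001 -1.254 3.908
vertex 1.676 -0.182 2.759
vertex -0.775 -0.613 3.462
endloop
endfacet
facet normal 0.395 0.627 -0.672
outer loop
vertex -0.1 0.458 2.313
vertex 1.676 -0.182 2.759
vertex -0.241 -0.826 1.032
endloop
endfacet
facet normal -0.078 -0.706 -0.704
outer loop
vertex 1.535 -1.467 1.478
vertex 0.86 -2.538 2.627
vertex -0.241 -0.826 1.032
endloop
endfacet
facet normal 0.395 0.627 -0.672
outer loop
vertex -0.241 -0.826 1.032
vertex 1.676 -0.182 2.759
vertex 1.535 -1.467 1.478
endloop
endfacet
facet normal 0.915 -0.330 0.230
outer loop
vertex 1.535 -1.467 1.478
vertex 1.001 -1.254 3.908
vertex 0.86 -2.538 2.627
endloop
endfacet
facet normal 0.916 -0.330 0.230
outer loop
vertex 1.676 -0.182 2.759
vertex 1.001 -1.254 3.908
vertex 1.535 -1.467 1.478
endloop
endfacet
facet normal 0.270 0.933 -0.240
outer loop
vertex -2.437 1.21 -0.743
vertex -3.113 1.477 -0.465
vertex -2.495 1.419 0.005
endloop
endfacet
facet normal 0.841 0.535 -0.084
outer loop
vertex -2.437 1.21 -0.743
vertex -2.495 1.419 0.005
vertex -2.105 0.775 -0.19
endloop
endfacet
facet normal 0.849 -0.023 -0.528
outer loop
vertex -2.437 1.21 -0.743
vertex -2.105 0.775 -0.19
vertex -2.481 0.434 -0.78
endloop
endfacet
facet normal 0.282 0.030 -0.959
outer loop
vertex -2.437 1.21 -0.743
vertex -2.481 0.434 -0.78
vertex -3.104 0.868 -0.95
endloop
endfacet
facet normal -0.076 0.620 -0.781
outer loop
vertex -2.437 1.21 -0.743
vertex -3.104 0.868 -0.95
vertex -3.113 1.477 -0.465
endloop
endfacet
facet normal 0.762 0.286 0.581
outer loop
vertex -2.105 0.775 -0.19
vertex -2.495 1.419 0.005
vertex -2.576 0.772 0.43
endloop
endfacet
facet normal -0.163 0.930 0.329
outer loop
vertex -2.495 1.419 0.005
vertex -3.113 1.477 -0.465
vertex -3.199 1.206 0.26
endloop
endfacet
facet normal -0.722 0.424 -0.546
outer loop
vertex -3.113 1.477 -0.465
vertex -3.104 0.868 -0.95
vertex -3.575 0.865 -0.33
endloop
endfacet
facet normal -0.142 -0.531 -0.835
outer loop
vertex -3.104 0.868 -0.95
vertex -2.481 0.434 -0.78
vertex -3.185 0.221 -0.525
endloop
endfacet
facet normal 0.776 -0.616 -0.138
outer loop
vertex -2.481 0.434 -0.78
vertex -2.105 0.775 -0.19
vertex -2.567 0.163 -0.055
endloop
endfacet
facet normal -0.282 -0.030 0.959
outer loop
vertex -3.243 0.43 0.223
vertex -2.576 0.772 0.43
vertex -3.199 1.206 0.26
endloop
endfacet
facet normal -0.849 0.023 0.528
outer loop
vertex -3.243 0.43 0.223
vertex -3.199 1.206 0.26
vertex -3.575 0.865 -0.33
endloop
endfacet
facet normal -0.841 -0.535 0.084
outer loop
vertex -3.243 0.43 0.223
vertex -3.575 0.865 -0.33
vertex -3.185 0.221 -0.525
endloop
endfacet
facet normal -0.270 -0.933 0.240
outer loop
vertex -3.243 0.43 0.223
vertex -3.185 0.221 -0.525
vertex -2.567 0.163 -0.055
endloop
endfacet
facet normal 0.076 -0.620 0.781
outer loop
vertex -3.243 0.43 0.223
vertex -2.567 0.163 -0.055
vertex -2.576 0.772 0.43
endloop
endfacet
facet normal 0.142 0.531 0.835
outer loop
vertex -3.199 1.206 0.26
vertex -2.576 0.772 0.43
vertex -2.495 1.419 0.005
endloop
endfacet
facet normal -0.776 0.616 0.138
outer loop
vertex -3.575 0.865 -0.33
vertex -3.199 1.206 0.26
vertex -3.113 1.477 -0.465
endloop
endfacet
facet normal -0.762 -0.286 -0.581
outer loop
vertex -3.185 0.221 -0.525
vertex -3.575 0.865 -0.33
vertex -3.104 0.868 -0.95
endloop
endfacet
facet normal 0.163 -0.930 -0.329
outer loop
vertex -2.567 0.163 -0.055
vertex -3.185 0.221 -0.525
vertex -2.481 0.434 -0.78
endloop
endfacet
facet normal 0.722 -0.424 0.546
outer loop
vertex -2.576 0.772 0.43
vertex -2.567 0.163 -0.055
vertex -2.105 0.775 -0.19
endloop
endfacet

endsolid


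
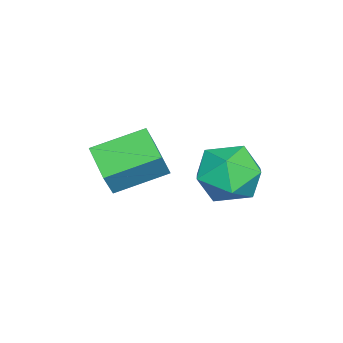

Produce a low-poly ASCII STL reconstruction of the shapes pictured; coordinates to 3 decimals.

solid 
facet normal -0.155 0.968 -0.197
outer loop
vertex -2.348 2.953 0.085
vertex -3.41 2.917 0.745
vertex -2.332 3.205 1.31
endloop
endfacet
facet normal 0.543 0.821 -0.176
outer loop
vertex -2.348 2.953 0.085
vertex -2.332 3.205 1.31
vertex -1.43 2.501 0.805
endloop
endfacet
facet normal 0.677 0.318 -0.664
outer loop
vertex -2.348 2.953 0.085
vertex -1.43 2.501 0.805
vertex -1.951 1.777 -0.073
endloop
endfacet
facet normal 0.062 0.153 -0.986
outer loop
vertex -2.348 2.953 0.085
vertex -1.951 1.777 -0.073
vertex -3.175 2.035 -0.11
endloop
endfacet
facet normal -0.452 0.556 -0.698
outer loop
vertex -2.348 2.953 0.085
vertex -3.175 2.035 -0.11
vertex -3.41 2.917 0.745
endloop
endfacet
facet normal 0.692 0.551 0.467
outer loop
vertex -1.43 2.501 0.805
vertex -2.332 3.205 1.31
vertex -1.925 2.185 1.91
endloop
endfacet
facet normal -0.437 0.788 0.433
outer loop
vertex -2.332 3.205 1.31
vertex -3.41 2.917 0.745
vertex -3.149 2.443 1.873
endloop
endfacet
facet normal -0.918 0.121 -0.377
outer loop
vertex -3.41 2.917 0.745
vertex -3.175 2.035 -0.11
vertex -3.67 1.719 0.995
endloop
endfacet
facet normal -0.086 -0.530 -0.843
outer loop
vertex -3.175 2.035 -0.11
vertex -1.951 1.777 -0.073
vertex -2.768 1.015 0.49
endloop
endfacet
facet normal 0.909 -0.264 -0.321
outer loop
vertex -1.951 1.777 -0.073
vertex -1.43 2.501 0.805
vertex -1.69 1.303 1.055
endloop
endfacet
facet normal -0.062 -0.153 0.986
outer loop
vertex -2.752 1.267 1.715
vertex -1.925 2.185 1.91
vertex -3.149 2.443 1.873
endloop
endfacet
facet normal -0.677 -0.318 0.664
outer loop
vertex -2.752 1.267 1.715
vertex -3.149 2.443 1.873
vertex -3.67 1.719 0.995
endloop
endfacet
facet normal -0.543 -0.821 0.176
outer loop
vertex -2.752 1.267 1.715
vertex -3.67 1.719 0.995
vertex -2.768 1.015 0.49
endloop
endfacet
facet normal 0.155 -0.968 0.197
outer loop
vertex -2.752 1.267 1.715
vertex -2.768 1.015 0.49
vertex -1.69 1.303 1.055
endloop
endfacet
facet normal 0.452 -0.556 0.698
outer loop
vertex -2.752 1.267 1.715
vertex -1.69 1.303 1.055
vertex -1.925 2.185 1.91
endloop
endfacet
facet normal 0.086 0.530 0.843
outer loop
vertex -3.149 2.443 1.873
vertex -1.925 2.185 1.91
vertex -2.332 3.205 1.31
endloop
endfacet
facet normal -0.909 0.264 0.321
outer loop
vertex -3.67 1.719 0.995
vertex -3.149 2.443 1.873
vertex -3.41 2.917 0.745
endloop
endfacet
facet normal -0.692 -0.551 -0.467
outer loop
vertex -2.768 1.015 0.49
vertex -3.67 1.719 0.995
vertex -3.175 2.035 -0.11
endloop
endfacet
facet normal 0.437 -0.788 -0.433
outer loop
vertex -1.69 1.303 1.055
vertex -2.768 1.015 0.49
vertex -1.951 1.777 -0.073
endloop
endfacet
facet normal 0.918 -0.121 0.377
outer loop
vertex -1.925 2.185 1.91
vertex -1.69 1.303 1.055
vertex -1.43 2.501 0.805
endloop
endfacet
facet normal -0.754 -0.562 0.340
outer loop
vertex -1.159 -2.03 2.213
vertex -2.054 -0.437 2.864
vertex -1.721 -1.915 1.159
endloop
endfacet
facet normal 0.461 -0.821 -0.336
outer loop
vertex -0.606 -1.083 0.656
vertex -1.159 -2.03 2.213
vertex -1.721 -1.915 1.159
endloop
endfacet
facet normal -0.754 -0.562 0.340
outer loop
vertex -1.721 -1.915 1.159
vertex -2.054 -0.437 2.864
vertex -2.616 -0.322 1.81
endloop
endfacet
facet normal -0.468 0.096 -0.878
outer loop
vertex -2.616 -0.322 1.81
vertex -0.606 -1.083 0.656
vertex -1.721 -1.915 1.159
endloop
endfacet
facet normal 0.468 -0.096 0.878
outer loop
vertex -1.159 -2.03 2.213
vertex -0.939 0.395 2.361
vertex -2.054 -0.437 2.864
endloop
endfacet
facet normal 0.461 -0.821 -0.336
outer loop
vertex -0.044 -1.198 1.71
vertex -1.159 -2.03 2.213
vertex -0.606 -1.083 0.656
endloop
endfacet
facet normal 0.468 -0.096 0.878
outer loop
vertex -0.044 -1.198 1.71
vertex -0.939 0.395 2.361
vertex -1.159 -2.03 2.213
endloop
endfacet
facet normal -0.461 0.821 0.336
outer loop
vertex -2.054 -0.437 2.864
vertex -0.939 0.395 2.361
vertex -2.616 -0.322 1.81
endloop
endfacet
facet normal -0.468 0.096 -0.878
outer loop
vertex -1.501 0.51 1.307
vertex -0.606 -1.083 0.656
vertex -2.616 -0.322 1.81
endloop
endfacet
facet normal -0.461 0.821 0.336
outer loop
vertex -2.616 -0.322 1.81
vertex -0.939 0.395 2.361
vertex -1.501 0.51 1.307
endloop
endfacet
facet normal 0.754 0.562 -0.340
outer loop
vertex -1.501 0.51 1.307
vertex -0.044 -1.198 1.71
vertex -0.606 -1.083 0.656
endloop
endfacet
facet normal 0.754 0.562 -0.340
outer loop
vertex -0.939 0.395 2.361
vertex -0.044 -1.198 1.71
vertex -1.501 0.51 1.307
endloop
endfacet

endsolid


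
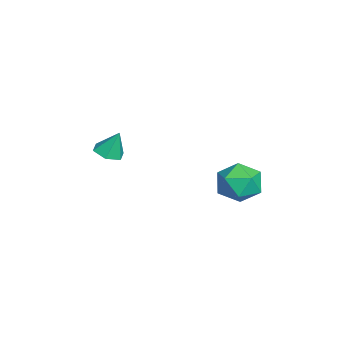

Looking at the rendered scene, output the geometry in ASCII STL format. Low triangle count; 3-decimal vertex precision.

solid 
facet normal -0.068 -0.377 -0.924
outer loop
vertex -1.52 -1.7 -0.186
vertex -2.223 -1.607 -0.172
vertex -1.801 -1.09 -0.414
endloop
endfacet
facet normal 0.853 0.474 0.218
outer loop
vertex -1.52 -1.7 -0.186
vertex -1.801 -1.09 -0.414
vertex -2.137 -1.133 0.992
endloop
endfacet
facet normal -0.069 -0.376 -0.924
outer loop
vertex -1.801 -1.09 -0.414
vertex -2.223 -1.607 -0.172
vertex -2.505 -0.996 -0.4
endloop
endfacet
facet normal 0.133 0.989 0.062
outer loop
vertex -1.801 -1.09 -0.414
vertex -2.505 -0.996 -0.4
vertex -2.137 -1.133 0.992
endloop
endfacet
facet normal -0.068 -0.376 -0.924
outer loop
vertex -2.505 -0.996 -0.4
vertex -2.223 -1.607 -0.172
vertex -2.927 -1.514 -0.158
endloop
endfacet
facet normal -0.690 0.679 0.249
outer loop
vertex -2.505 -0.996 -0.4
vertex -2.927 -1.514 -0.158
vertex -2.137 -1.133 0.992
endloop
endfacet
facet normal -0.068 -0.377 -0.924
outer loop
vertex -2.927 -1.514 -0.158
vertex -2.223 -1.607 -0.172
vertex -2.645 -2.124 0.07
endloop
endfacet
facet normal -0.792 -0.145 0.592
outer loop
vertex -2.927 -1.514 -0.158
vertex -2.645 -2.124 0.07
vertex -2.137 -1.133 0.992
endloop
endfacet
facet normal -0.069 -0.376 -0.924
outer loop
vertex -2.645 -2.124 0.07
vertex -2.223 -1.607 -0.172
vertex -1.942 -2.218 0.056
endloop
endfacet
facet normal -0.073 -0.659 0.749
outer loop
vertex -2.645 -2.124 0.07
vertex -1.942 -2.218 0.056
vertex -2.137 -1.133 0.992
endloop
endfacet
facet normal -0.068 -0.376 -0.924
outer loop
vertex -1.942 -2.218 0.056
vertex -2.223 -1.607 -0.172
vertex -1.52 -1.7 -0.186
endloop
endfacet
facet normal 0.750 -0.349 0.561
outer loop
vertex -1.942 -2.218 0.056
vertex -1.52 -1.7 -0.186
vertex -2.137 -1.133 0.992
endloop
endfacet
facet normal 0.046 0.530 0.847
outer loop
vertex -0.483 4.555 -0.366
vertex -0.377 3.647 0.196
vertex 0.493 4.156 -0.17
endloop
endfacet
facet normal 0.309 0.903 0.298
outer loop
vertex -0.483 4.555 -0.366
vertex 0.493 4.156 -0.17
vertex 0.261 4.555 -1.138
endloop
endfacet
facet normal -0.203 0.959 -0.196
outer loop
vertex -0.483 4.555 -0.366
vertex 0.261 4.555 -1.138
vertex -0.753 4.293 -1.37
endloop
endfacet
facet normal -0.783 0.621 0.048
outer loop
vertex -0.483 4.555 -0.366
vertex -0.753 4.293 -1.37
vertex -1.147 3.732 -0.546
endloop
endfacet
facet normal -0.628 0.355 0.692
outer loop
vertex -0.483 4.555 -0.366
vertex -1.147 3.732 -0.546
vertex -0.377 3.647 0.196
endloop
endfacet
facet normal 0.848 0.530 0.015
outer loop
vertex 0.261 4.555 -1.138
vertex 0.493 4.156 -0.17
vertex 0.827 3.648 -1.054
endloop
endfacet
facet normal 0.423 -0.074 0.903
outer loop
vertex 0.493 4.156 -0.17
vertex -0.377 3.647 0.196
vertex 0.433 3.087 -0.23
endloop
endfacet
facet normal -0.668 -0.357 0.653
outer loop
vertex -0.377 3.647 0.196
vertex -1.147 3.732 -0.546
vertex -0.581 2.825 -0.462
endloop
endfacet
facet normal -0.918 0.073 -0.389
outer loop
vertex -1.147 3.732 -0.546
vertex -0.753 4.293 -1.37
vertex -0.813 3.224 -1.43
endloop
endfacet
facet normal 0.018 0.622 -0.783
outer loop
vertex -0.753 4.293 -1.37
vertex 0.261 4.555 -1.138
vertex 0.057 3.733 -1.796
endloop
endfacet
facet normal 0.783 -0.621 -0.048
outer loop
vertex 0.163 2.825 -1.234
vertex 0.827 3.648 -1.054
vertex 0.433 3.087 -0.23
endloop
endfacet
facet normal 0.203 -0.959 0.196
outer loop
vertex 0.163 2.825 -1.234
vertex 0.433 3.087 -0.23
vertex -0.581 2.825 -0.462
endloop
endfacet
facet normal -0.309 -0.903 -0.298
outer loop
vertex 0.163 2.825 -1.234
vertex -0.581 2.825 -0.462
vertex -0.813 3.224 -1.43
endloop
endfacet
facet normal -0.046 -0.530 -0.847
outer loop
vertex 0.163 2.825 -1.234
vertex -0.813 3.224 -1.43
vertex 0.057 3.733 -1.796
endloop
endfacet
facet normal 0.628 -0.355 -0.692
outer loop
vertex 0.163 2.825 -1.234
vertex 0.057 3.733 -1.796
vertex 0.827 3.648 -1.054
endloop
endfacet
facet normal 0.918 -0.073 0.389
outer loop
vertex 0.433 3.087 -0.23
vertex 0.827 3.648 -1.054
vertex 0.493 4.156 -0.17
endloop
endfacet
facet normal -0.018 -0.622 0.783
outer loop
vertex -0.581 2.825 -0.462
vertex 0.433 3.087 -0.23
vertex -0.377 3.647 0.196
endloop
endfacet
facet normal -0.848 -0.530 -0.015
outer loop
vertex -0.813 3.224 -1.43
vertex -0.581 2.825 -0.462
vertex -1.147 3.732 -0.546
endloop
endfacet
facet normal -0.423 0.074 -0.903
outer loop
vertex 0.057 3.733 -1.796
vertex -0.813 3.224 -1.43
vertex -0.753 4.293 -1.37
endloop
endfacet
facet normal 0.668 0.357 -0.653
outer loop
vertex 0.827 3.648 -1.054
vertex 0.057 3.733 -1.796
vertex 0.261 4.555 -1.138
endloop
endfacet

endsolid


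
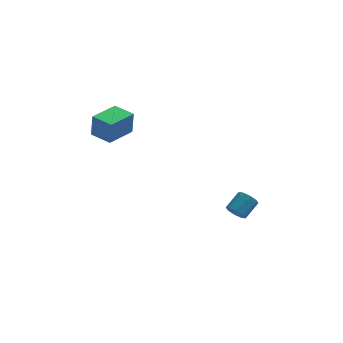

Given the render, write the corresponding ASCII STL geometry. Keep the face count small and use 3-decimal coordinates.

solid 
facet normal -0.580 -0.614 -0.536
outer loop
vertex 3.242 -3.991 -3.342
vertex 2.803 -3.775 -3.114
vertex 3.096 -3.668 -3.554
endloop
endfacet
facet normal 0.734 -0.108 -0.671
outer loop
vertex 3.242 -3.991 -3.342
vertex 3.096 -3.668 -3.554
vertex 3.857 -3.341 -2.774
endloop
endfacet
facet normal 0.734 -0.110 -0.670
outer loop
vertex 3.857 -3.341 -2.774
vertex 3.096 -3.668 -3.554
vertex 3.711 -3.017 -2.987
endloop
endfacet
facet normal 0.579 0.614 0.536
outer loop
vertex 3.857 -3.341 -2.774
vertex 3.711 -3.017 -2.987
vertex 3.417 -3.125 -2.546
endloop
endfacet
facet normal -0.579 -0.615 -0.535
outer loop
vertex 3.096 -3.668 -3.554
vertex 2.803 -3.775 -3.114
vertex 2.778 -3.408 -3.509
endloop
endfacet
facet normal 0.270 0.475 -0.838
outer loop
vertex 3.096 -3.668 -3.554
vertex 2.778 -3.408 -3.509
vertex 3.711 -3.017 -2.987
endloop
endfacet
facet normal 0.269 0.477 -0.837
outer loop
vertex 3.711 -3.017 -2.987
vertex 2.778 -3.408 -3.509
vertex 3.393 -2.757 -2.941
endloop
endfacet
facet normal 0.579 0.614 0.536
outer loop
vertex 3.711 -3.017 -2.987
vertex 3.393 -2.757 -2.941
vertex 3.417 -3.125 -2.546
endloop
endfacet
facet normal -0.580 -0.615 -0.535
outer loop
vertex 2.778 -3.408 -3.509
vertex 2.803 -3.775 -3.114
vertex 2.475 -3.363 -3.232
endloop
endfacet
facet normal -0.353 0.782 -0.514
outer loop
vertex 2.778 -3.408 -3.509
vertex 2.475 -3.363 -3.232
vertex 3.393 -2.757 -2.941
endloop
endfacet
facet normal -0.353 0.782 -0.514
outer loop
vertex 3.393 -2.757 -2.941
vertex 2.475 -3.363 -3.232
vertex 3.089 -2.712 -2.664
endloop
endfacet
facet normal 0.580 0.614 0.536
outer loop
vertex 3.393 -2.757 -2.941
vertex 3.089 -2.712 -2.664
vertex 3.417 -3.125 -2.546
endloop
endfacet
facet normal -0.579 -0.615 -0.536
outer loop
vertex 2.475 -3.363 -3.232
vertex 2.803 -3.775 -3.114
vertex 2.363 -3.559 -2.886
endloop
endfacet
facet normal -0.769 0.630 0.108
outer loop
vertex 2.475 -3.363 -3.232
vertex 2.363 -3.559 -2.886
vertex 3.089 -2.712 -2.664
endloop
endfacet
facet normal -0.769 0.630 0.112
outer loop
vertex 3.089 -2.712 -2.664
vertex 2.363 -3.559 -2.886
vertex 2.978 -2.909 -2.318
endloop
endfacet
facet normal 0.580 0.614 0.536
outer loop
vertex 3.089 -2.712 -2.664
vertex 2.978 -2.909 -2.318
vertex 3.417 -3.125 -2.546
endloop
endfacet
facet normal -0.579 -0.614 -0.536
outer loop
vertex 2.363 -3.559 -2.886
vertex 2.803 -3.775 -3.114
vertex 2.509 -3.883 -2.673
endloop
endfacet
facet normal -0.734 0.109 0.670
outer loop
vertex 2.363 -3.559 -2.886
vertex 2.509 -3.883 -2.673
vertex 2.978 -2.909 -2.318
endloop
endfacet
facet normal -0.734 0.109 0.671
outer loop
vertex 2.978 -2.909 -2.318
vertex 2.509 -3.883 -2.673
vertex 3.124 -3.232 -2.106
endloop
endfacet
facet normal 0.580 0.614 0.536
outer loop
vertex 2.978 -2.909 -2.318
vertex 3.124 -3.232 -2.106
vertex 3.417 -3.125 -2.546
endloop
endfacet
facet normal -0.579 -0.614 -0.536
outer loop
vertex 2.509 -3.883 -2.673
vertex 2.803 -3.775 -3.114
vertex 2.827 -4.143 -2.719
endloop
endfacet
facet normal -0.268 -0.476 0.838
outer loop
vertex 2.509 -3.883 -2.673
vertex 2.827 -4.143 -2.719
vertex 3.124 -3.232 -2.106
endloop
endfacet
facet normal -0.270 -0.475 0.837
outer loop
vertex 3.124 -3.232 -2.106
vertex 2.827 -4.143 -2.719
vertex 3.442 -3.492 -2.151
endloop
endfacet
facet normal 0.579 0.615 0.535
outer loop
vertex 3.124 -3.232 -2.106
vertex 3.442 -3.492 -2.151
vertex 3.417 -3.125 -2.546
endloop
endfacet
facet normal -0.580 -0.614 -0.536
outer loop
vertex 2.827 -4.143 -2.719
vertex 2.803 -3.775 -3.114
vertex 3.131 -4.188 -2.996
endloop
endfacet
facet normal 0.353 -0.782 0.514
outer loop
vertex 2.827 -4.143 -2.719
vertex 3.131 -4.188 -2.996
vertex 3.442 -3.492 -2.151
endloop
endfacet
facet normal 0.354 -0.782 0.514
outer loop
vertex 3.442 -3.492 -2.151
vertex 3.131 -4.188 -2.996
vertex 3.745 -3.537 -2.428
endloop
endfacet
facet normal 0.580 0.615 0.535
outer loop
vertex 3.442 -3.492 -2.151
vertex 3.745 -3.537 -2.428
vertex 3.417 -3.125 -2.546
endloop
endfacet
facet normal -0.580 -0.614 -0.536
outer loop
vertex 3.131 -4.188 -2.996
vertex 2.803 -3.775 -3.114
vertex 3.242 -3.991 -3.342
endloop
endfacet
facet normal 0.770 -0.629 -0.111
outer loop
vertex 3.131 -4.188 -2.996
vertex 3.242 -3.991 -3.342
vertex 3.745 -3.537 -2.428
endloop
endfacet
facet normal 0.768 -0.631 -0.109
outer loop
vertex 3.745 -3.537 -2.428
vertex 3.242 -3.991 -3.342
vertex 3.857 -3.341 -2.774
endloop
endfacet
facet normal 0.579 0.615 0.536
outer loop
vertex 3.745 -3.537 -2.428
vertex 3.857 -3.341 -2.774
vertex 3.417 -3.125 -2.546
endloop
endfacet
facet normal -0.668 -0.745 0.010
outer loop
vertex -2.768 -4.6 3.439
vertex -3.591 -3.861 3.523
vertex -2.843 -4.549 2.252
endloop
endfacet
facet normal 0.742 -0.666 -0.076
outer loop
vertex -1.849 -3.439 2.237
vertex -2.768 -4.6 3.439
vertex -2.843 -4.549 2.252
endloop
endfacet
facet normal -0.668 -0.744 0.010
outer loop
vertex -2.843 -4.549 2.252
vertex -3.591 -3.861 3.523
vertex -3.667 -3.809 2.336
endloop
endfacet
facet normal -0.063 0.043 -0.997
outer loop
vertex -3.667 -3.809 2.336
vertex -1.849 -3.439 2.237
vertex -2.843 -4.549 2.252
endloop
endfacet
facet normal 0.063 -0.043 0.997
outer loop
vertex -2.768 -4.6 3.439
vertex -2.597 -2.751 3.508
vertex -3.591 -3.861 3.523
endloop
endfacet
facet normal 0.742 -0.666 -0.077
outer loop
vertex -1.773 -3.491 3.424
vertex -2.768 -4.6 3.439
vertex -1.849 -3.439 2.237
endloop
endfacet
facet normal 0.063 -0.043 0.997
outer loop
vertex -1.773 -3.491 3.424
vertex -2.597 -2.751 3.508
vertex -2.768 -4.6 3.439
endloop
endfacet
facet normal -0.742 0.666 0.077
outer loop
vertex -3.591 -3.861 3.523
vertex -2.597 -2.751 3.508
vertex -3.667 -3.809 2.336
endloop
endfacet
facet normal -0.063 0.043 -0.997
outer loop
vertex -2.672 -2.7 2.321
vertex -1.849 -3.439 2.237
vertex -3.667 -3.809 2.336
endloop
endfacet
facet normal -0.742 0.666 0.075
outer loop
vertex -3.667 -3.809 2.336
vertex -2.597 -2.751 3.508
vertex -2.672 -2.7 2.321
endloop
endfacet
facet normal 0.668 0.745 -0.010
outer loop
vertex -2.672 -2.7 2.321
vertex -1.773 -3.491 3.424
vertex -1.849 -3.439 2.237
endloop
endfacet
facet normal 0.668 0.744 -0.010
outer loop
vertex -2.597 -2.751 3.508
vertex -1.773 -3.491 3.424
vertex -2.672 -2.7 2.321
endloop
endfacet

endsolid


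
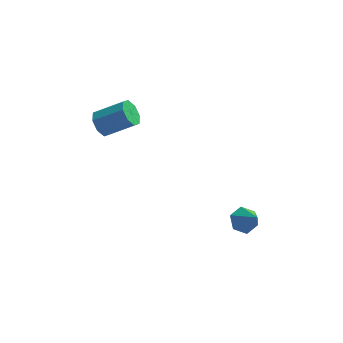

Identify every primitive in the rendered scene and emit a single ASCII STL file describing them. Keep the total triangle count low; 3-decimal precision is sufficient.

solid 
facet normal -0.837 0.001 -0.547
outer loop
vertex -3.48 -1.636 -0.23
vertex -3.775 -1.9 0.221
vertex -3.668 -1.332 0.058
endloop
endfacet
facet normal 0.363 0.749 -0.554
outer loop
vertex -3.48 -1.636 -0.23
vertex -3.668 -1.332 0.058
vertex -2.35 -1.637 0.508
endloop
endfacet
facet normal 0.363 0.749 -0.554
outer loop
vertex -2.35 -1.637 0.508
vertex -3.668 -1.332 0.058
vertex -2.538 -1.333 0.796
endloop
endfacet
facet normal 0.837 -0.001 0.547
outer loop
vertex -2.35 -1.637 0.508
vertex -2.538 -1.333 0.796
vertex -2.645 -1.9 0.959
endloop
endfacet
facet normal -0.836 0.000 -0.548
outer loop
vertex -3.668 -1.332 0.058
vertex -3.775 -1.9 0.221
vertex -3.919 -1.361 0.441
endloop
endfacet
facet normal -0.034 0.998 0.053
outer loop
vertex -3.668 -1.332 0.058
vertex -3.919 -1.361 0.441
vertex -2.538 -1.333 0.796
endloop
endfacet
facet normal -0.033 0.998 0.051
outer loop
vertex -2.538 -1.333 0.796
vertex -3.919 -1.361 0.441
vertex -2.789 -1.361 1.18
endloop
endfacet
facet normal 0.837 -0.001 0.547
outer loop
vertex -2.538 -1.333 0.796
vertex -2.789 -1.361 1.18
vertex -2.645 -1.9 0.959
endloop
endfacet
facet normal -0.838 -0.001 -0.546
outer loop
vertex -3.919 -1.361 0.441
vertex -3.775 -1.9 0.221
vertex -4.085 -1.705 0.696
endloop
endfacet
facet normal -0.410 0.663 0.627
outer loop
vertex -3.919 -1.361 0.441
vertex -4.085 -1.705 0.696
vertex -2.789 -1.361 1.18
endloop
endfacet
facet normal -0.410 0.660 0.629
outer loop
vertex -2.789 -1.361 1.18
vertex -4.085 -1.705 0.696
vertex -2.955 -1.706 1.434
endloop
endfacet
facet normal 0.837 -0.000 0.547
outer loop
vertex -2.789 -1.361 1.18
vertex -2.955 -1.706 1.434
vertex -2.645 -1.9 0.959
endloop
endfacet
facet normal -0.837 0.001 -0.547
outer loop
vertex -4.085 -1.705 0.696
vertex -3.775 -1.9 0.221
vertex -4.07 -2.163 0.672
endloop
endfacet
facet normal -0.546 -0.062 0.836
outer loop
vertex -4.085 -1.705 0.696
vertex -4.07 -2.163 0.672
vertex -2.955 -1.706 1.434
endloop
endfacet
facet normal -0.546 -0.062 0.836
outer loop
vertex -2.955 -1.706 1.434
vertex -4.07 -2.163 0.672
vertex -2.94 -2.164 1.41
endloop
endfacet
facet normal 0.837 -0.001 0.547
outer loop
vertex -2.955 -1.706 1.434
vertex -2.94 -2.164 1.41
vertex -2.645 -1.9 0.959
endloop
endfacet
facet normal -0.837 0.001 -0.547
outer loop
vertex -4.07 -2.163 0.672
vertex -3.775 -1.9 0.221
vertex -3.882 -2.467 0.384
endloop
endfacet
facet normal -0.363 -0.749 0.554
outer loop
vertex -4.07 -2.163 0.672
vertex -3.882 -2.467 0.384
vertex -2.94 -2.164 1.41
endloop
endfacet
facet normal -0.363 -0.749 0.554
outer loop
vertex -2.94 -2.164 1.41
vertex -3.882 -2.467 0.384
vertex -2.752 -2.468 1.122
endloop
endfacet
facet normal 0.837 -0.001 0.547
outer loop
vertex -2.94 -2.164 1.41
vertex -2.752 -2.468 1.122
vertex -2.645 -1.9 0.959
endloop
endfacet
facet normal -0.837 0.001 -0.547
outer loop
vertex -3.882 -2.467 0.384
vertex -3.775 -1.9 0.221
vertex -3.631 -2.439 0.0
endloop
endfacet
facet normal 0.033 -0.998 -0.051
outer loop
vertex -3.882 -2.467 0.384
vertex -3.631 -2.439 0.0
vertex -2.752 -2.468 1.122
endloop
endfacet
facet normal 0.035 -0.998 -0.053
outer loop
vertex -2.752 -2.468 1.122
vertex -3.631 -2.439 0.0
vertex -2.501 -2.439 0.739
endloop
endfacet
facet normal 0.836 -0.000 0.548
outer loop
vertex -2.752 -2.468 1.122
vertex -2.501 -2.439 0.739
vertex -2.645 -1.9 0.959
endloop
endfacet
facet normal -0.837 0.000 -0.547
outer loop
vertex -3.631 -2.439 0.0
vertex -3.775 -1.9 0.221
vertex -3.465 -2.094 -0.254
endloop
endfacet
facet normal 0.411 -0.660 -0.628
outer loop
vertex -3.631 -2.439 0.0
vertex -3.465 -2.094 -0.254
vertex -2.501 -2.439 0.739
endloop
endfacet
facet normal 0.409 -0.663 -0.627
outer loop
vertex -2.501 -2.439 0.739
vertex -3.465 -2.094 -0.254
vertex -2.335 -2.095 0.484
endloop
endfacet
facet normal 0.838 0.001 0.546
outer loop
vertex -2.501 -2.439 0.739
vertex -2.335 -2.095 0.484
vertex -2.645 -1.9 0.959
endloop
endfacet
facet normal -0.837 0.001 -0.547
outer loop
vertex -3.465 -2.094 -0.254
vertex -3.775 -1.9 0.221
vertex -3.48 -1.636 -0.23
endloop
endfacet
facet normal 0.546 0.062 -0.836
outer loop
vertex -3.465 -2.094 -0.254
vertex -3.48 -1.636 -0.23
vertex -2.335 -2.095 0.484
endloop
endfacet
facet normal 0.546 0.062 -0.836
outer loop
vertex -2.335 -2.095 0.484
vertex -3.48 -1.636 -0.23
vertex -2.35 -1.637 0.508
endloop
endfacet
facet normal 0.837 -0.001 0.547
outer loop
vertex -2.335 -2.095 0.484
vertex -2.35 -1.637 0.508
vertex -2.645 -1.9 0.959
endloop
endfacet
facet normal -0.380 0.518 -0.766
outer loop
vertex 2.049 -2.731 -4.397
vertex 1.643 -3.163 -4.488
vertex 1.518 -2.708 -4.118
endloop
endfacet
facet normal 0.392 0.601 0.696
outer loop
vertex 2.049 -2.731 -4.397
vertex 1.518 -2.708 -4.118
vertex 2.137 -3.837 -3.492
endloop
endfacet
facet normal -0.380 0.518 -0.766
outer loop
vertex 1.518 -2.708 -4.118
vertex 1.643 -3.163 -4.488
vertex 1.112 -3.14 -4.209
endloop
endfacet
facet normal -0.444 0.236 0.864
outer loop
vertex 1.518 -2.708 -4.118
vertex 1.112 -3.14 -4.209
vertex 2.137 -3.837 -3.492
endloop
endfacet
facet normal -0.380 0.518 -0.766
outer loop
vertex 1.112 -3.14 -4.209
vertex 1.643 -3.163 -4.488
vertex 1.237 -3.596 -4.579
endloop
endfacet
facet normal -0.696 -0.558 0.452
outer loop
vertex 1.112 -3.14 -4.209
vertex 1.237 -3.596 -4.579
vertex 2.137 -3.837 -3.492
endloop
endfacet
facet normal -0.381 0.518 -0.766
outer loop
vertex 1.237 -3.596 -4.579
vertex 1.643 -3.163 -4.488
vertex 1.767 -3.619 -4.858
endloop
endfacet
facet normal -0.110 -0.986 -0.128
outer loop
vertex 1.237 -3.596 -4.579
vertex 1.767 -3.619 -4.858
vertex 2.137 -3.837 -3.492
endloop
endfacet
facet normal -0.381 0.518 -0.766
outer loop
vertex 1.767 -3.619 -4.858
vertex 1.643 -3.163 -4.488
vertex 2.173 -3.186 -4.767
endloop
endfacet
facet normal 0.727 -0.620 -0.296
outer loop
vertex 1.767 -3.619 -4.858
vertex 2.173 -3.186 -4.767
vertex 2.137 -3.837 -3.492
endloop
endfacet
facet normal -0.380 0.519 -0.766
outer loop
vertex 2.173 -3.186 -4.767
vertex 1.643 -3.163 -4.488
vertex 2.049 -2.731 -4.397
endloop
endfacet
facet normal 0.978 0.173 0.116
outer loop
vertex 2.173 -3.186 -4.767
vertex 2.049 -2.731 -4.397
vertex 2.137 -3.837 -3.492
endloop
endfacet

endsolid


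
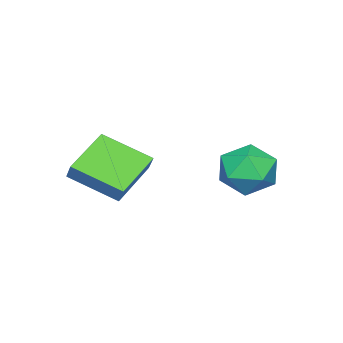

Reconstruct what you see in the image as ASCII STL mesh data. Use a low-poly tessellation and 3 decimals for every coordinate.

solid 
facet normal -0.175 0.341 0.924
outer loop
vertex -4.171 4.551 3.872
vertex -4.339 3.407 4.262
vertex -3.225 3.904 4.29
endloop
endfacet
facet normal 0.274 0.771 0.575
outer loop
vertex -4.171 4.551 3.872
vertex -3.225 3.904 4.29
vertex -3.097 4.599 3.296
endloop
endfacet
facet normal -0.054 0.998 -0.018
outer loop
vertex -4.171 4.551 3.872
vertex -3.097 4.599 3.296
vertex -4.132 4.531 2.653
endloop
endfacet
facet normal -0.706 0.708 -0.034
outer loop
vertex -4.171 4.551 3.872
vertex -4.132 4.531 2.653
vertex -4.899 3.795 3.25
endloop
endfacet
facet normal -0.781 0.301 0.548
outer loop
vertex -4.171 4.551 3.872
vertex -4.899 3.795 3.25
vertex -4.339 3.407 4.262
endloop
endfacet
facet normal 0.841 0.386 0.378
outer loop
vertex -3.097 4.599 3.296
vertex -3.225 3.904 4.29
vertex -2.601 3.485 3.33
endloop
endfacet
facet normal 0.115 -0.311 0.944
outer loop
vertex -3.225 3.904 4.29
vertex -4.339 3.407 4.262
vertex -3.368 2.749 3.927
endloop
endfacet
facet normal -0.865 -0.375 0.335
outer loop
vertex -4.339 3.407 4.262
vertex -4.899 3.795 3.25
vertex -4.403 2.681 3.284
endloop
endfacet
facet normal -0.743 0.283 -0.606
outer loop
vertex -4.899 3.795 3.25
vertex -4.132 4.531 2.653
vertex -4.275 3.376 2.29
endloop
endfacet
facet normal 0.311 0.753 -0.580
outer loop
vertex -4.132 4.531 2.653
vertex -3.097 4.599 3.296
vertex -3.161 3.873 2.318
endloop
endfacet
facet normal 0.706 -0.708 0.034
outer loop
vertex -3.329 2.729 2.708
vertex -2.601 3.485 3.33
vertex -3.368 2.749 3.927
endloop
endfacet
facet normal 0.054 -0.998 0.018
outer loop
vertex -3.329 2.729 2.708
vertex -3.368 2.749 3.927
vertex -4.403 2.681 3.284
endloop
endfacet
facet normal -0.274 -0.771 -0.575
outer loop
vertex -3.329 2.729 2.708
vertex -4.403 2.681 3.284
vertex -4.275 3.376 2.29
endloop
endfacet
facet normal 0.175 -0.341 -0.924
outer loop
vertex -3.329 2.729 2.708
vertex -4.275 3.376 2.29
vertex -3.161 3.873 2.318
endloop
endfacet
facet normal 0.781 -0.301 -0.548
outer loop
vertex -3.329 2.729 2.708
vertex -3.161 3.873 2.318
vertex -2.601 3.485 3.33
endloop
endfacet
facet normal 0.743 -0.283 0.606
outer loop
vertex -3.368 2.749 3.927
vertex -2.601 3.485 3.33
vertex -3.225 3.904 4.29
endloop
endfacet
facet normal -0.311 -0.753 0.580
outer loop
vertex -4.403 2.681 3.284
vertex -3.368 2.749 3.927
vertex -4.339 3.407 4.262
endloop
endfacet
facet normal -0.841 -0.386 -0.378
outer loop
vertex -4.275 3.376 2.29
vertex -4.403 2.681 3.284
vertex -4.899 3.795 3.25
endloop
endfacet
facet normal -0.115 0.311 -0.944
outer loop
vertex -3.161 3.873 2.318
vertex -4.275 3.376 2.29
vertex -4.132 4.531 2.653
endloop
endfacet
facet normal 0.865 0.375 -0.335
outer loop
vertex -2.601 3.485 3.33
vertex -3.161 3.873 2.318
vertex -3.097 4.599 3.296
endloop
endfacet
facet normal -0.924 -0.018 0.381
outer loop
vertex -1.02 -0.688 5.069
vertex -1.418 1.201 4.194
vertex -1.292 -1.06 4.391
endloop
endfacet
facet normal 0.188 -0.891 0.413
outer loop
vertex 0.658 -1.021 3.586
vertex -1.02 -0.688 5.069
vertex -1.292 -1.06 4.391
endloop
endfacet
facet normal -0.924 -0.018 0.382
outer loop
vertex -1.292 -1.06 4.391
vertex -1.418 1.201 4.194
vertex -1.691 0.829 3.515
endloop
endfacet
facet normal -0.332 -0.454 -0.827
outer loop
vertex -1.691 0.829 3.515
vertex 0.658 -1.021 3.586
vertex -1.292 -1.06 4.391
endloop
endfacet
facet normal 0.332 0.453 0.827
outer loop
vertex -1.02 -0.688 5.069
vertex 0.532 1.24 3.389
vertex -1.418 1.201 4.194
endloop
endfacet
facet normal 0.188 -0.891 0.413
outer loop
vertex 0.931 -0.649 4.265
vertex -1.02 -0.688 5.069
vertex 0.658 -1.021 3.586
endloop
endfacet
facet normal 0.332 0.454 0.827
outer loop
vertex 0.931 -0.649 4.265
vertex 0.532 1.24 3.389
vertex -1.02 -0.688 5.069
endloop
endfacet
facet normal -0.188 0.891 -0.413
outer loop
vertex -1.418 1.201 4.194
vertex 0.532 1.24 3.389
vertex -1.691 0.829 3.515
endloop
endfacet
facet normal -0.332 -0.453 -0.827
outer loop
vertex 0.26 0.868 2.711
vertex 0.658 -1.021 3.586
vertex -1.691 0.829 3.515
endloop
endfacet
facet normal -0.188 0.891 -0.413
outer loop
vertex -1.691 0.829 3.515
vertex 0.532 1.24 3.389
vertex 0.26 0.868 2.711
endloop
endfacet
facet normal 0.924 0.018 -0.381
outer loop
vertex 0.26 0.868 2.711
vertex 0.931 -0.649 4.265
vertex 0.658 -1.021 3.586
endloop
endfacet
facet normal 0.924 0.019 -0.381
outer loop
vertex 0.532 1.24 3.389
vertex 0.931 -0.649 4.265
vertex 0.26 0.868 2.711
endloop
endfacet

endsolid
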